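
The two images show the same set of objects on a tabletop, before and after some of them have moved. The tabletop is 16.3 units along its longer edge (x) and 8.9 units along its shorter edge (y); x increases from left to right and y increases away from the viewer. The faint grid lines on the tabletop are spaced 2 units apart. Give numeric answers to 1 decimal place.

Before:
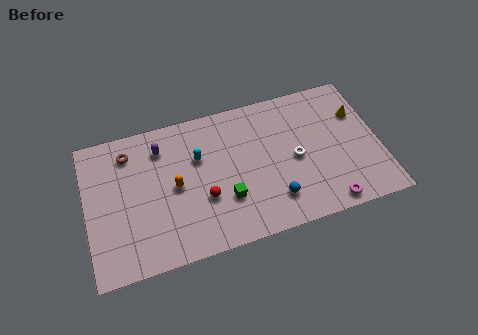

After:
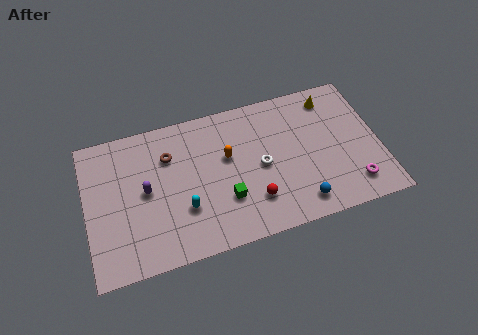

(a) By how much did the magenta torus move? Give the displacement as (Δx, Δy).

(1.5, 0.8)

From the two frames, the magenta torus sits at roughly (13.1, 0.9) before and (14.6, 1.7) after.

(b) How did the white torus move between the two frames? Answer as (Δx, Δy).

(-1.9, 0.1)

From the two frames, the white torus sits at roughly (11.6, 4.2) before and (9.7, 4.3) after.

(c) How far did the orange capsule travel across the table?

3.2

The orange capsule moved from about (4.9, 4.4) to (7.9, 5.4), a distance of √(3.0² + 1.0²) ≈ 3.2.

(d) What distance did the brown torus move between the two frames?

2.3

From (2.5, 7.2) to (4.7, 6.4), the brown torus covered √(2.2² + 0.8²) ≈ 2.3 units.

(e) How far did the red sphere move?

2.8

The red sphere was near (6.4, 3.2) before and (9.1, 2.3) after, so it travelled √(2.7² + 0.9²) ≈ 2.8 units.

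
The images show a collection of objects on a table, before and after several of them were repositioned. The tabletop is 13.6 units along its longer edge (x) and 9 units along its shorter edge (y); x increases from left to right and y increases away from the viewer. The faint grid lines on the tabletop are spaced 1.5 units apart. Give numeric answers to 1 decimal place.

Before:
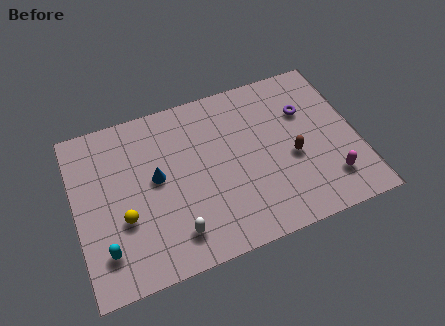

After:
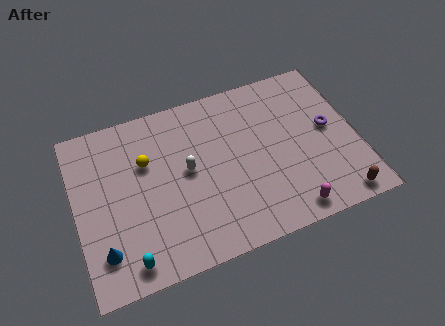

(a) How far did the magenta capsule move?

2.3

From (12.0, 2.0) to (9.9, 1.0), the magenta capsule covered √(2.1² + 1.0²) ≈ 2.3 units.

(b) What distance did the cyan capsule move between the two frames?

1.3

The cyan capsule moved from about (1.2, 2.0) to (2.2, 1.1), a distance of √(1.0² + 0.9²) ≈ 1.3.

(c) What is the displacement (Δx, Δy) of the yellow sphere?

(1.3, 2.6)

The yellow sphere was at about (2.2, 3.3) and moved to about (3.5, 5.9).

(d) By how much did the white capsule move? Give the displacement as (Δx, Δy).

(0.9, 3.1)

The white capsule was at about (4.5, 1.7) and moved to about (5.4, 4.8).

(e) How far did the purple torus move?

1.6

From (11.3, 6.1) to (12.3, 4.8), the purple torus covered √(1.0² + 1.3²) ≈ 1.6 units.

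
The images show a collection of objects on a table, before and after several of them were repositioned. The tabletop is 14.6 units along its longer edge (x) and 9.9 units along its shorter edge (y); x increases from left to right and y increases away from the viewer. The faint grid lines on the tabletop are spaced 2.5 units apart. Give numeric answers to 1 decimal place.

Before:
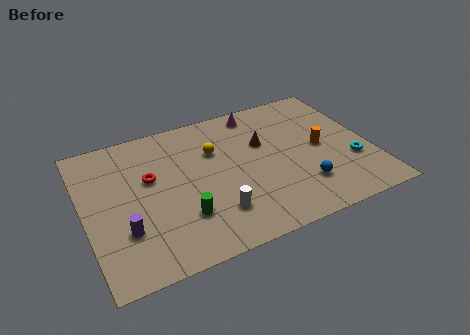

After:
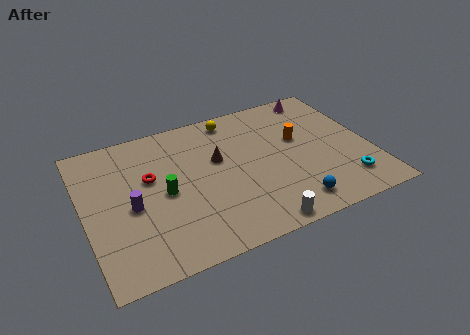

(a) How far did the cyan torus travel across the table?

1.4

From (13.5, 3.3) to (13.0, 2.0), the cyan torus covered √(0.5² + 1.3²) ≈ 1.4 units.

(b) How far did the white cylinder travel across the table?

2.6

The white cylinder moved from about (6.3, 2.4) to (8.3, 0.8), a distance of √(2.0² + 1.6²) ≈ 2.6.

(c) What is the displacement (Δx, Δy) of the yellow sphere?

(1.2, 2.0)

The yellow sphere started near (6.8, 6.7) and ended near (8.0, 8.7).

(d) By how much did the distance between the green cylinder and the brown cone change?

-2.6

They were about 5.8 units apart before and 3.2 after — 2.6 units closer together.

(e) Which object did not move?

the red torus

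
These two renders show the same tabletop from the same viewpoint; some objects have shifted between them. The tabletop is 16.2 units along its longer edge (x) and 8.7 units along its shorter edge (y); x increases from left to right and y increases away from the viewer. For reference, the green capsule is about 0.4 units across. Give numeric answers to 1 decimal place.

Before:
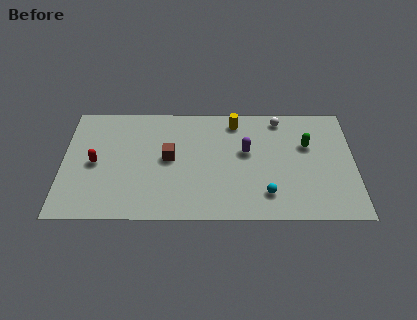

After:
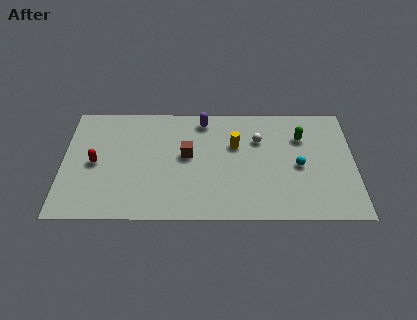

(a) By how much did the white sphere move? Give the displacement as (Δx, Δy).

(-1.2, -1.6)

From the two frames, the white sphere sits at roughly (12.1, 7.6) before and (10.9, 6.0) after.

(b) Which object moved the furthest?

the purple capsule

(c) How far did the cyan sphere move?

2.8

The cyan sphere moved from about (11.3, 1.9) to (13.1, 4.0), a distance of √(1.8² + 2.1²) ≈ 2.8.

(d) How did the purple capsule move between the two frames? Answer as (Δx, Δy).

(-2.4, 2.4)

The purple capsule was at about (10.2, 5.1) and moved to about (7.8, 7.5).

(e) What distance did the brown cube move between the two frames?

1.0

The brown cube moved from about (5.9, 4.6) to (6.9, 4.8), a distance of √(1.0² + 0.2²) ≈ 1.0.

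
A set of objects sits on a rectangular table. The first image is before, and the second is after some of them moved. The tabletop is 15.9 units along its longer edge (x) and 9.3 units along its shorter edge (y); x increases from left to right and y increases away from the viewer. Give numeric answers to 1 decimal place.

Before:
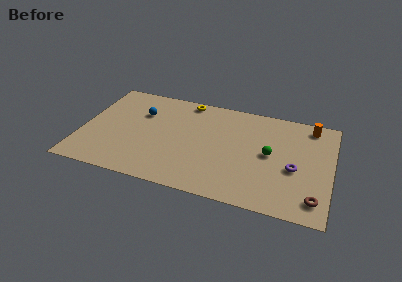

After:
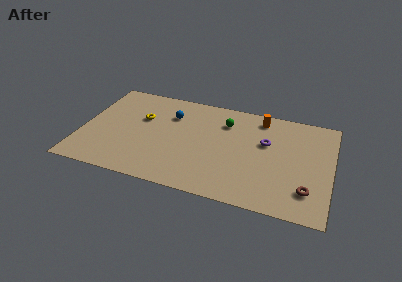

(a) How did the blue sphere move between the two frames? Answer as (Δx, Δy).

(1.9, 0.3)

From the two frames, the blue sphere sits at roughly (3.6, 6.4) before and (5.5, 6.7) after.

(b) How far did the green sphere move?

3.7

The green sphere moved from about (12.0, 4.8) to (9.0, 7.0), a distance of √(3.0² + 2.2²) ≈ 3.7.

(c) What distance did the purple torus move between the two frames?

2.7

From (13.6, 3.9) to (11.7, 5.8), the purple torus covered √(1.9² + 1.9²) ≈ 2.7 units.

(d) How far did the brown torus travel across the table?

0.8

The brown torus was near (15.0, 1.6) before and (14.5, 2.2) after, so it travelled √(0.5² + 0.6²) ≈ 0.8 units.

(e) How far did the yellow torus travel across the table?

3.7

The yellow torus was near (6.4, 8.4) before and (3.7, 5.9) after, so it travelled √(2.7² + 2.5²) ≈ 3.7 units.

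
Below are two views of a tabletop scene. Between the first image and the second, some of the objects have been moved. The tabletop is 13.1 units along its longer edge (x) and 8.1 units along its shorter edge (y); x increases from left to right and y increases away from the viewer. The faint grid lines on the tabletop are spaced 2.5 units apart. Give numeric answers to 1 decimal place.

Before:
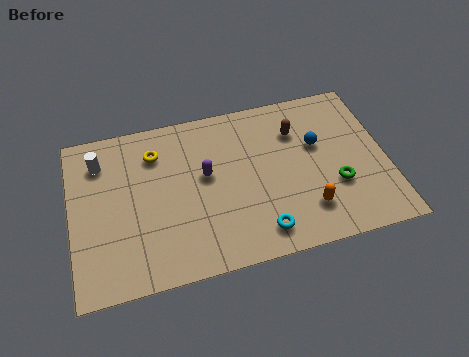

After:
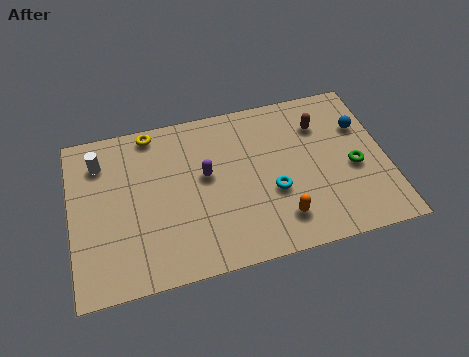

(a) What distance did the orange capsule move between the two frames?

1.1

The orange capsule was near (9.6, 1.9) before and (8.5, 1.7) after, so it travelled √(1.1² + 0.2²) ≈ 1.1 units.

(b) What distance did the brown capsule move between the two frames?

1.0

The brown capsule moved from about (9.5, 5.9) to (10.5, 6.0), a distance of √(1.0² + 0.1²) ≈ 1.0.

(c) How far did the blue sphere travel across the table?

2.0

The blue sphere was near (10.3, 5.0) before and (12.2, 5.5) after, so it travelled √(1.9² + 0.5²) ≈ 2.0 units.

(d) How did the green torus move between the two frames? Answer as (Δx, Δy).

(0.8, 0.7)

The green torus started near (10.9, 2.8) and ended near (11.7, 3.5).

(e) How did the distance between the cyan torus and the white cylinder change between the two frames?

-0.3

The distance was about 8.0 in the first image and 7.7 in the second, so they moved 0.3 units closer together.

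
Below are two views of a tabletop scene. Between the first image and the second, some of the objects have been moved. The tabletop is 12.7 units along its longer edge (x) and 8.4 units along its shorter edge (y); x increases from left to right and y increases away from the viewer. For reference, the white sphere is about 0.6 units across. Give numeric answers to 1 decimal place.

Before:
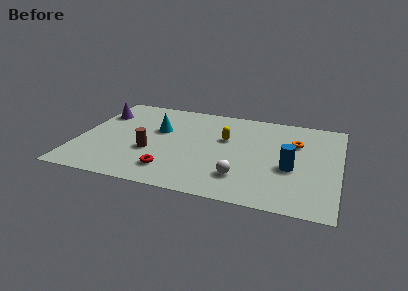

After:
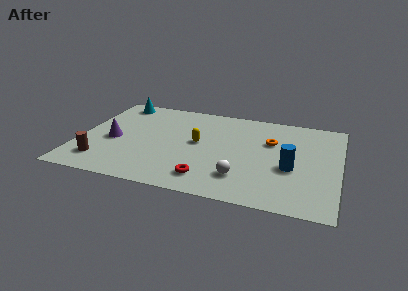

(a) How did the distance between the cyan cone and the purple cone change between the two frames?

+0.6

The distance was about 3.1 in the first image and 3.7 in the second, so they moved 0.6 units further apart.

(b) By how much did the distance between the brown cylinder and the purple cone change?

-2.1

Before: roughly 4.1 units apart; after: 2.0. That's 2.1 units closer together.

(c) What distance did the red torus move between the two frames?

1.8

The red torus was near (4.7, 1.7) before and (6.5, 1.5) after, so it travelled √(1.8² + 0.2²) ≈ 1.8 units.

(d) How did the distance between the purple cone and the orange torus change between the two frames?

-1.9

Before: roughly 9.7 units apart; after: 7.8. That's 1.9 units closer together.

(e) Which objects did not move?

the blue cylinder and the white sphere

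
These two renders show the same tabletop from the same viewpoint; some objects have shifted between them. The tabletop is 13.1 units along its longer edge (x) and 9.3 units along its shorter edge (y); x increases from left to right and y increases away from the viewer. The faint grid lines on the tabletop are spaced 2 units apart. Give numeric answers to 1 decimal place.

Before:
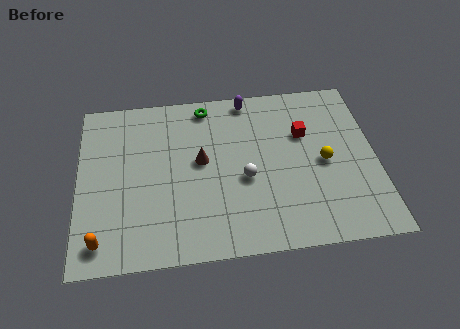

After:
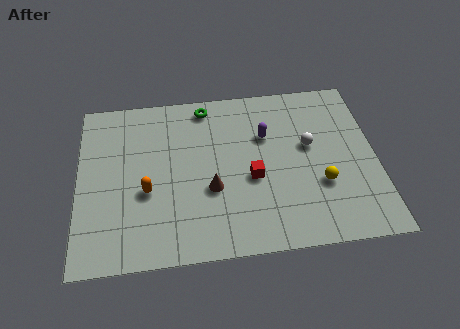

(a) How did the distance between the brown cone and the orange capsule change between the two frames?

-3.0

The distance was about 5.8 in the first image and 2.8 in the second, so they moved 3.0 units closer together.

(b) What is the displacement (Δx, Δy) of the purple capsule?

(0.7, -2.2)

The purple capsule was at about (7.6, 8.4) and moved to about (8.3, 6.2).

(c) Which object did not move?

the green torus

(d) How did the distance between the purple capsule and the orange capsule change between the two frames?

-3.8

Before: roughly 9.7 units apart; after: 5.9. That's 3.8 units closer together.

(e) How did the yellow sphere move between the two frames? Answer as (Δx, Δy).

(-0.2, -1.2)

The yellow sphere was at about (10.8, 4.4) and moved to about (10.6, 3.2).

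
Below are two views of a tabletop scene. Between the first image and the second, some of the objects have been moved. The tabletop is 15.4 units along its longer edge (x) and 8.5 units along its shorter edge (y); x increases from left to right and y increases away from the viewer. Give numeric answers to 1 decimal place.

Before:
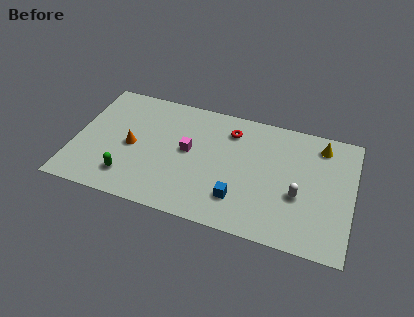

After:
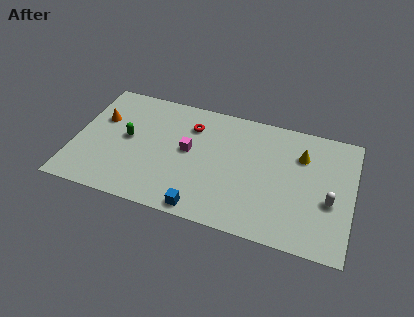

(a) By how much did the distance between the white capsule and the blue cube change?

+3.9

The distance was about 3.4 in the first image and 7.3 in the second, so they moved 3.9 units further apart.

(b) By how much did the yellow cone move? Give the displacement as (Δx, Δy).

(-1.0, -1.0)

The yellow cone was at about (13.5, 7.1) and moved to about (12.5, 6.1).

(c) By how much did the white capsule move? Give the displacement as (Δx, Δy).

(1.7, 0.1)

The white capsule was at about (12.5, 3.3) and moved to about (14.2, 3.4).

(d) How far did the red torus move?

2.2

From (8.5, 6.7) to (6.3, 6.4), the red torus covered √(2.2² + 0.3²) ≈ 2.2 units.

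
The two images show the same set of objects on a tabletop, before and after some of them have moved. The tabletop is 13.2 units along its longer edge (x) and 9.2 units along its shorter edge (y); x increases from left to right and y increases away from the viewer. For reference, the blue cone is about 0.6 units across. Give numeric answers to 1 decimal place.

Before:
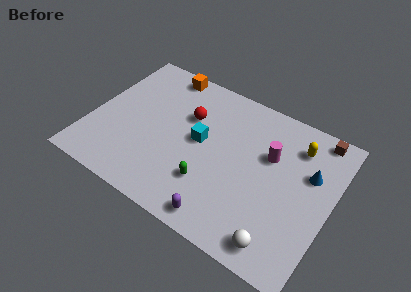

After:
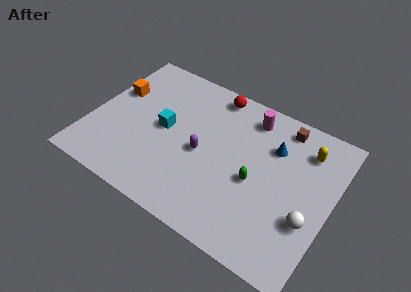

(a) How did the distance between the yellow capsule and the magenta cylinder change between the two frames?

+1.4

Before: roughly 1.8 units apart; after: 3.2. That's 1.4 units further apart.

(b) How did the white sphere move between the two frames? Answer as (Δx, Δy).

(1.2, 2.0)

The white sphere was at about (11.0, 1.2) and moved to about (12.2, 3.2).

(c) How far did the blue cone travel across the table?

2.2

The blue cone was near (11.9, 5.9) before and (9.8, 6.5) after, so it travelled √(2.1² + 0.6²) ≈ 2.2 units.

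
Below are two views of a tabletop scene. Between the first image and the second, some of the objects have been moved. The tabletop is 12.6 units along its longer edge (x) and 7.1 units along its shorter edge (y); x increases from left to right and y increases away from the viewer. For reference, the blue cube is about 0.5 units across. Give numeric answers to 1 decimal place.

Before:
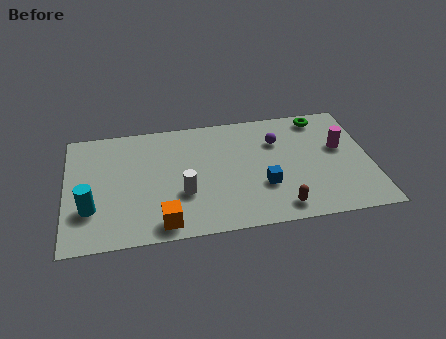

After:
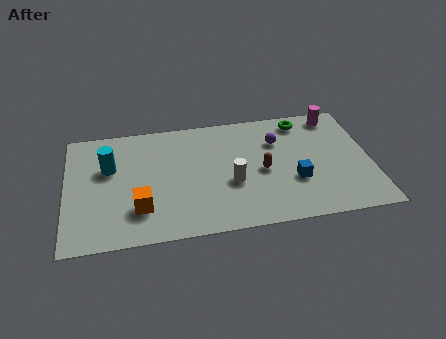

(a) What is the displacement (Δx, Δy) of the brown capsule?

(-0.6, 2.3)

From the two frames, the brown capsule sits at roughly (8.7, 1.0) before and (8.1, 3.3) after.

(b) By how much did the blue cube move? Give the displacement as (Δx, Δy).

(1.3, 0.1)

From the two frames, the blue cube sits at roughly (8.1, 2.4) before and (9.4, 2.5) after.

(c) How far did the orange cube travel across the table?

1.3

From (3.9, 0.9) to (3.0, 1.9), the orange cube covered √(0.9² + 1.0²) ≈ 1.3 units.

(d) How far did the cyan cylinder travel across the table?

2.4

From (1.0, 2.2) to (1.8, 4.5), the cyan cylinder covered √(0.8² + 2.3²) ≈ 2.4 units.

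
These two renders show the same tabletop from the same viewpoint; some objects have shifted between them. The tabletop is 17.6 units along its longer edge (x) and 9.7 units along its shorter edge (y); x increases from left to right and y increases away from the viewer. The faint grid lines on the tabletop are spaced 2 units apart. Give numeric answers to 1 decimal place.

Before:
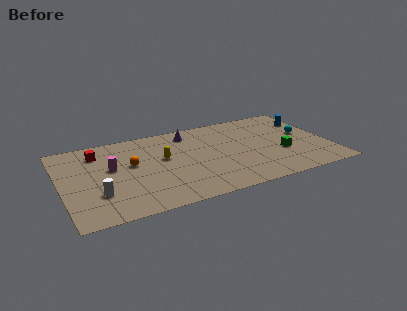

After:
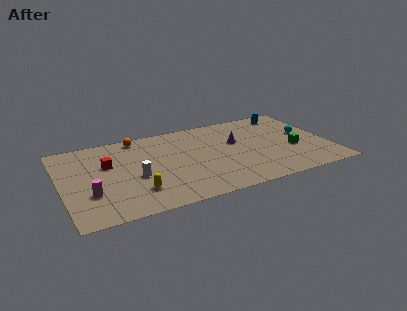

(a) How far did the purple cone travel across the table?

3.6

The purple cone was near (8.7, 8.1) before and (11.6, 5.9) after, so it travelled √(2.9² + 2.2²) ≈ 3.6 units.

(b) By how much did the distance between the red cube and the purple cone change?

+2.4

They were about 6.1 units apart before and 8.5 after — 2.4 units further apart.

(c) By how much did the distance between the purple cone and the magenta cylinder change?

+4.3

They were about 6.0 units apart before and 10.3 after — 4.3 units further apart.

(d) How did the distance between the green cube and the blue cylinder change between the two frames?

+0.4

The distance was about 4.2 in the first image and 4.6 in the second, so they moved 0.4 units further apart.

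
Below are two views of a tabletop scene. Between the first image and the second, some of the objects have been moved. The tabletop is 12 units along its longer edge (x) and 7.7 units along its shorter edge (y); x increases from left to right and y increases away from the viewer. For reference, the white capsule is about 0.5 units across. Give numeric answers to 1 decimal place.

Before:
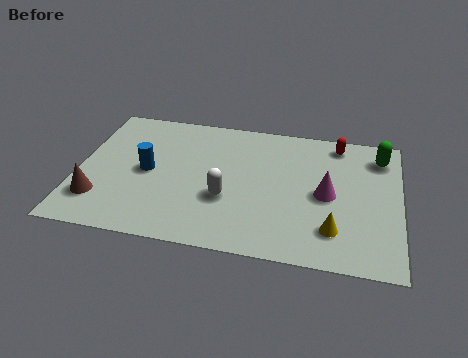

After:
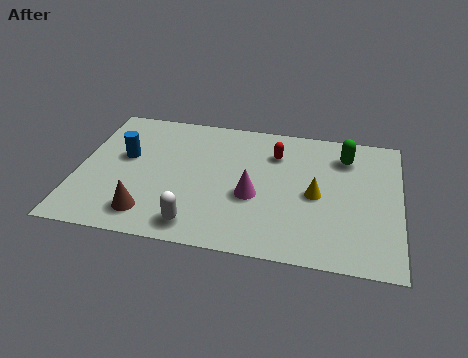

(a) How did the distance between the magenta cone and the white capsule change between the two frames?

-1.0

Before: roughly 3.8 units apart; after: 2.8. That's 1.0 units closer together.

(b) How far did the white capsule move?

2.0

The white capsule was near (5.6, 2.8) before and (4.6, 1.1) after, so it travelled √(1.0² + 1.7²) ≈ 2.0 units.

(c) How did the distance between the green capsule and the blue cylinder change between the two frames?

-0.6

The distance was about 8.9 in the first image and 8.3 in the second, so they moved 0.6 units closer together.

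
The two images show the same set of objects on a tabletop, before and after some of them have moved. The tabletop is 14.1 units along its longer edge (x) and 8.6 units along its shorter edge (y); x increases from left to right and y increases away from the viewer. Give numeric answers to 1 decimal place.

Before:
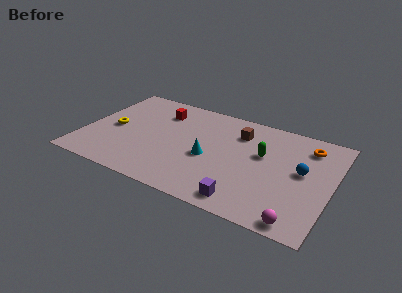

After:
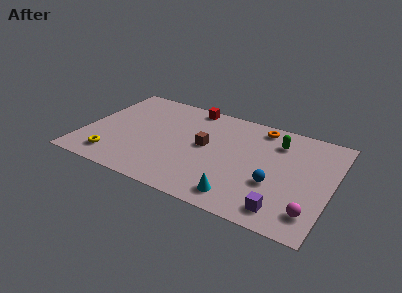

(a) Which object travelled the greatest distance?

the cyan cone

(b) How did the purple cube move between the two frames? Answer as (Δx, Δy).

(2.1, 0.2)

From the two frames, the purple cube sits at roughly (9.6, 1.1) before and (11.7, 1.3) after.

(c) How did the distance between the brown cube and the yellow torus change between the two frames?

-1.6

They were about 7.4 units apart before and 5.8 after — 1.6 units closer together.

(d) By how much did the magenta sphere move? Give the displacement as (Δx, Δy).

(0.6, 0.9)

The magenta sphere started near (12.6, 0.8) and ended near (13.2, 1.7).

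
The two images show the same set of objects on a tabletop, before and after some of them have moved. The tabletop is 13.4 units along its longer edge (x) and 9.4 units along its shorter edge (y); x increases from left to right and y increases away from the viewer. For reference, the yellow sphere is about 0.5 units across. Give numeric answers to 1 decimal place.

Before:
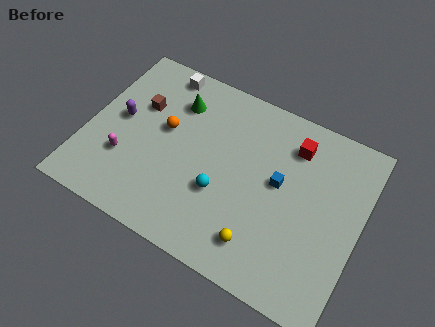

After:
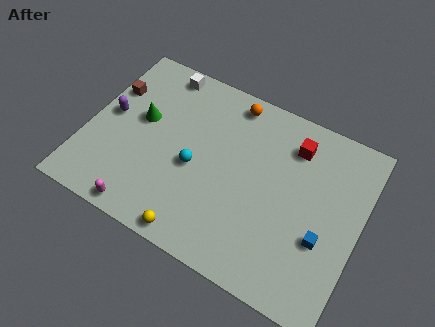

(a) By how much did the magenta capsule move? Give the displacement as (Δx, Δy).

(1.3, -2.2)

The magenta capsule was at about (2.1, 3.0) and moved to about (3.4, 0.8).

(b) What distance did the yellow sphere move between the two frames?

3.2

From (9.0, 1.8) to (6.0, 0.8), the yellow sphere covered √(3.0² + 1.0²) ≈ 3.2 units.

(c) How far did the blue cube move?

3.0

The blue cube moved from about (9.4, 5.2) to (11.8, 3.4), a distance of √(2.4² + 1.8²) ≈ 3.0.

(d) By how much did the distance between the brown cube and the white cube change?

+0.6

The distance was about 2.4 in the first image and 3.0 in the second, so they moved 0.6 units further apart.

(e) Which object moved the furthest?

the orange sphere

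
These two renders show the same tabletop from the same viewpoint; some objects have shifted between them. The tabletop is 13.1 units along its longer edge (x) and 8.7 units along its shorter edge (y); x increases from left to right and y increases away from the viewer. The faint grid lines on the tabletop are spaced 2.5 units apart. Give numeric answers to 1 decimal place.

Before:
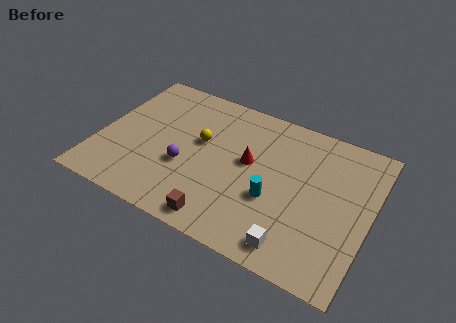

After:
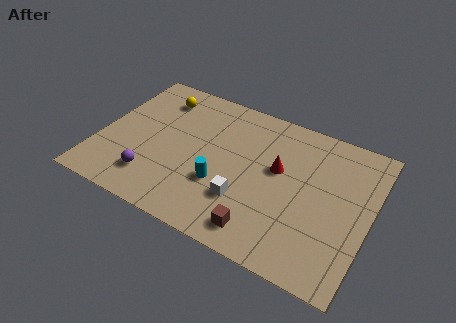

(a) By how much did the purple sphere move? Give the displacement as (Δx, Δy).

(-1.4, -1.4)

The purple sphere started near (4.3, 3.3) and ended near (2.9, 1.9).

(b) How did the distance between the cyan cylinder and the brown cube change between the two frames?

-0.4

The distance was about 3.2 in the first image and 2.8 in the second, so they moved 0.4 units closer together.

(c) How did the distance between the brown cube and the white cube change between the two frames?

-1.9

Before: roughly 3.5 units apart; after: 1.6. That's 1.9 units closer together.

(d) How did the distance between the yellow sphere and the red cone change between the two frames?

+4.1

They were about 2.4 units apart before and 6.5 after — 4.1 units further apart.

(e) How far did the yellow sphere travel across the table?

3.1

The yellow sphere was near (4.8, 5.1) before and (2.4, 7.0) after, so it travelled √(2.4² + 1.9²) ≈ 3.1 units.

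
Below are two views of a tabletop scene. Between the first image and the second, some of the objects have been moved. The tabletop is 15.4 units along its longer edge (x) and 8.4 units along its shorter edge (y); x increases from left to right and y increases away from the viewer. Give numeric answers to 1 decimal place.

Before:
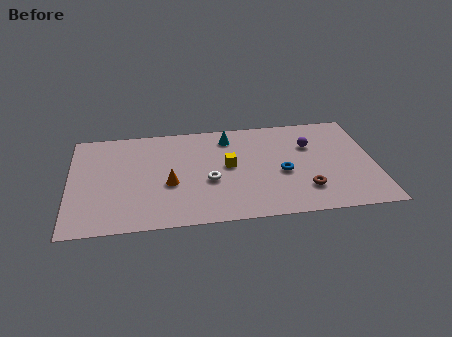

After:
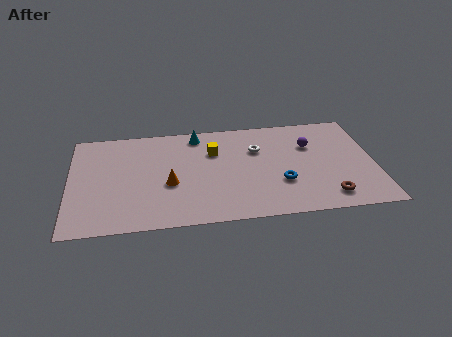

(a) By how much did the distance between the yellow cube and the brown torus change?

+2.6

They were about 4.5 units apart before and 7.1 after — 2.6 units further apart.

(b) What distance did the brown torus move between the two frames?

1.3

The brown torus was near (11.8, 2.1) before and (12.9, 1.4) after, so it travelled √(1.1² + 0.7²) ≈ 1.3 units.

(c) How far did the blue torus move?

0.8

The blue torus moved from about (10.7, 3.6) to (10.6, 2.8), a distance of √(0.1² + 0.8²) ≈ 0.8.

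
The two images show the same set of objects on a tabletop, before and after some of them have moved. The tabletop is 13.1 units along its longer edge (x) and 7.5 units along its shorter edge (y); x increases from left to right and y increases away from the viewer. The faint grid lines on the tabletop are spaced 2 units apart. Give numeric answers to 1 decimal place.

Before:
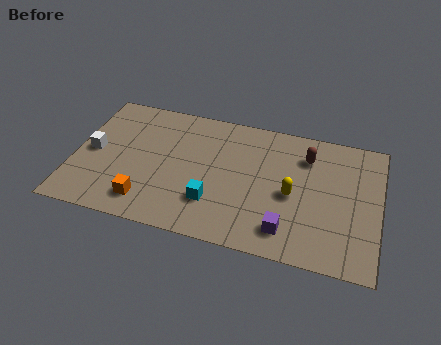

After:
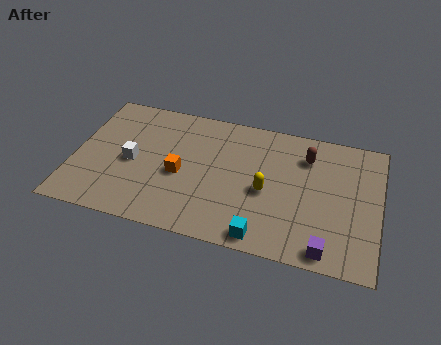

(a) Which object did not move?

the brown capsule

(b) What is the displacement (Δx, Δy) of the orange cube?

(1.3, 1.9)

From the two frames, the orange cube sits at roughly (3.3, 1.4) before and (4.6, 3.3) after.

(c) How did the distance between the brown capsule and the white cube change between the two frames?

-1.6

They were about 9.3 units apart before and 7.7 after — 1.6 units closer together.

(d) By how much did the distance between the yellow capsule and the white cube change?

-2.8

They were about 8.6 units apart before and 5.8 after — 2.8 units closer together.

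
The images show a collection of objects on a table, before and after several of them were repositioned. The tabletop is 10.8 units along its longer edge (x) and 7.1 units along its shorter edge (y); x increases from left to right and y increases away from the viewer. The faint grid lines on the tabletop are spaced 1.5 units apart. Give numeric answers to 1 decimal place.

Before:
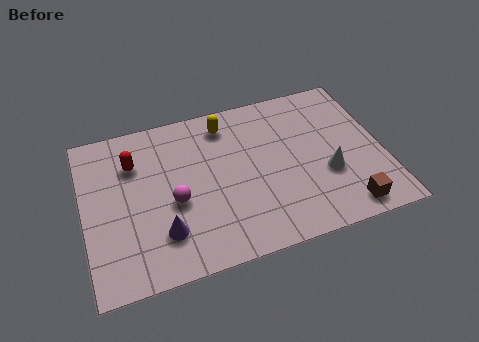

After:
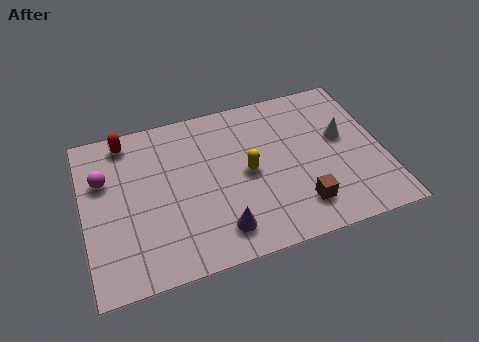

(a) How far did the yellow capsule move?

2.5

The yellow capsule was near (5.3, 5.9) before and (5.9, 3.5) after, so it travelled √(0.6² + 2.4²) ≈ 2.5 units.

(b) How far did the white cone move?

1.7

The white cone was near (8.7, 2.6) before and (9.4, 4.1) after, so it travelled √(0.7² + 1.5²) ≈ 1.7 units.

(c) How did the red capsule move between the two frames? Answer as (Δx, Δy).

(-0.2, 1.1)

The red capsule was at about (1.9, 5.1) and moved to about (1.7, 6.2).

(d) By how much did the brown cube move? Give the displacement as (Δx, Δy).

(-1.6, 0.6)

From the two frames, the brown cube sits at roughly (9.2, 0.9) before and (7.6, 1.5) after.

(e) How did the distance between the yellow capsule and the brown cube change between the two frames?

-3.7

They were about 6.3 units apart before and 2.6 after — 3.7 units closer together.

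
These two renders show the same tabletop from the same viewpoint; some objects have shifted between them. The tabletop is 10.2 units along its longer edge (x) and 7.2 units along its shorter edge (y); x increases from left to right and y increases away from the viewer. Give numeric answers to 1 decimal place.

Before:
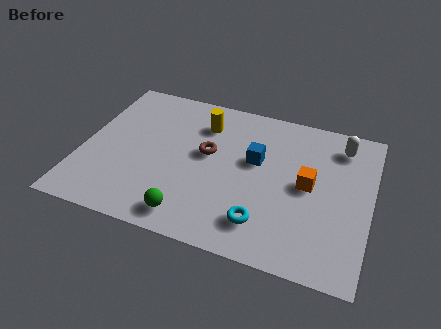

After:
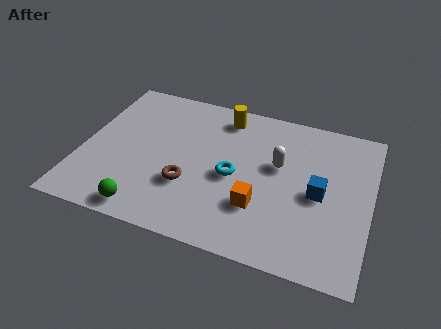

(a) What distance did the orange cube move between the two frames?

2.2

The orange cube moved from about (8.0, 3.7) to (6.4, 2.2), a distance of √(1.6² + 1.5²) ≈ 2.2.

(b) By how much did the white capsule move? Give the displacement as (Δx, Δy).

(-2.1, -1.6)

From the two frames, the white capsule sits at roughly (9.0, 5.9) before and (6.9, 4.3) after.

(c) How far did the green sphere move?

1.5

The green sphere was near (4.1, 1.0) before and (2.6, 0.8) after, so it travelled √(1.5² + 0.2²) ≈ 1.5 units.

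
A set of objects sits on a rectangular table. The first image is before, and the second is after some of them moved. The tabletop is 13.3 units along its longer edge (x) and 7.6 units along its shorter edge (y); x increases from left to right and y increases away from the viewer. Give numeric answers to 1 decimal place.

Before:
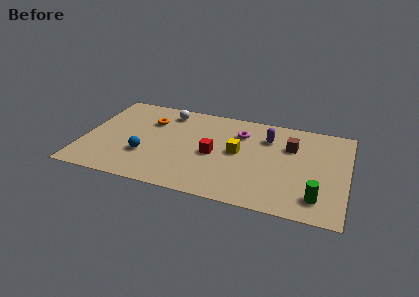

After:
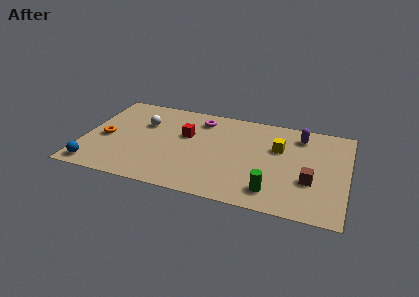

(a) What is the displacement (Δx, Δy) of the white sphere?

(-1.1, -1.3)

From the two frames, the white sphere sits at roughly (4.0, 6.4) before and (2.9, 5.1) after.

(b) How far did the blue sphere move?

2.9

From (3.2, 2.5) to (0.8, 0.9), the blue sphere covered √(2.4² + 1.6²) ≈ 2.9 units.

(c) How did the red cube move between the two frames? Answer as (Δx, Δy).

(-1.5, 1.2)

From the two frames, the red cube sits at roughly (6.6, 3.5) before and (5.1, 4.7) after.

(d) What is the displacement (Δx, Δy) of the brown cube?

(1.1, -2.5)

From the two frames, the brown cube sits at roughly (10.4, 5.2) before and (11.5, 2.7) after.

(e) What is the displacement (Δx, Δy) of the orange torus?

(-2.1, -2.0)

The orange torus started near (3.2, 5.4) and ended near (1.1, 3.4).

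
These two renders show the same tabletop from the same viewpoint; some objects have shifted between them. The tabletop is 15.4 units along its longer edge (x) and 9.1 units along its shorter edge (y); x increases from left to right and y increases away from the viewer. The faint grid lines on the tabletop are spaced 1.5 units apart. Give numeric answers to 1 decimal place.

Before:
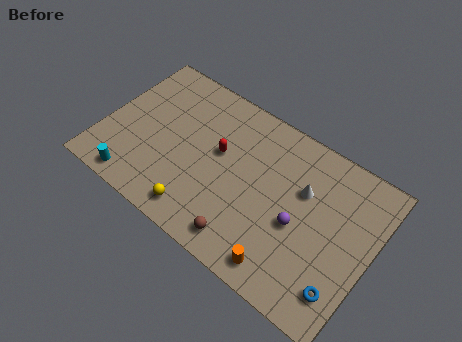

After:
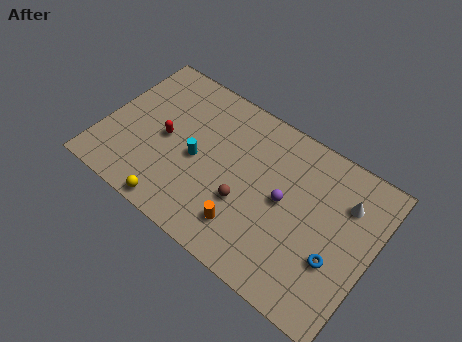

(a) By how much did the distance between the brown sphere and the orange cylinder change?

-1.0

Before: roughly 2.3 units apart; after: 1.3. That's 1.0 units closer together.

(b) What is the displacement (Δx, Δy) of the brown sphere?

(-0.4, 2.0)

The brown sphere was at about (8.8, 1.3) and moved to about (8.4, 3.3).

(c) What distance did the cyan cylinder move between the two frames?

4.4

The cyan cylinder moved from about (2.4, 1.0) to (5.4, 4.2), a distance of √(3.0² + 3.2²) ≈ 4.4.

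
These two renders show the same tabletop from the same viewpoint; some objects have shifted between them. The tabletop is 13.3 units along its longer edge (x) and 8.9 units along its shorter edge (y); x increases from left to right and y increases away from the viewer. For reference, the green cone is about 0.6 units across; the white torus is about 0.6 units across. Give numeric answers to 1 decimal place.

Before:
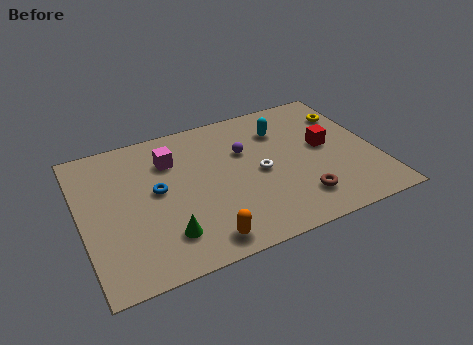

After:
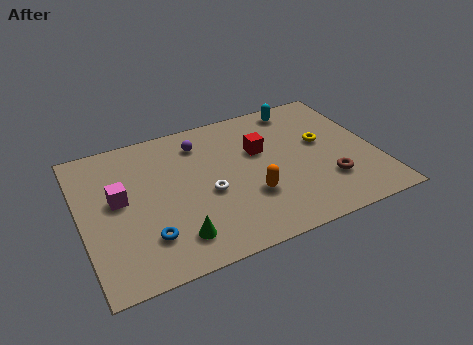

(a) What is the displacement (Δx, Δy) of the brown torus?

(1.4, 0.6)

From the two frames, the brown torus sits at roughly (9.5, 1.9) before and (10.9, 2.5) after.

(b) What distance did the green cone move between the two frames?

0.5

From (3.5, 2.0) to (3.9, 1.7), the green cone covered √(0.4² + 0.3²) ≈ 0.5 units.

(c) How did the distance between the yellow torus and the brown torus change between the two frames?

-2.9

Before: roughly 5.5 units apart; after: 2.6. That's 2.9 units closer together.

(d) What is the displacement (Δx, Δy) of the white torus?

(-2.4, -0.4)

The white torus started near (8.0, 4.2) and ended near (5.6, 3.8).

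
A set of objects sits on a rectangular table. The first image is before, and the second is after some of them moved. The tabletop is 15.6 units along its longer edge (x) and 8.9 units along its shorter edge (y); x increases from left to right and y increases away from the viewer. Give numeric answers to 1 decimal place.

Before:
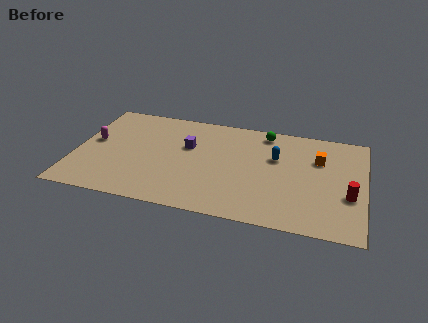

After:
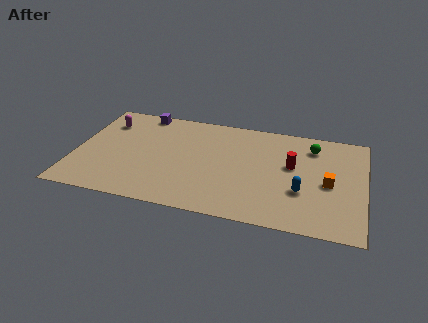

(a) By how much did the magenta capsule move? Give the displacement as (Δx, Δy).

(0.5, 1.9)

The magenta capsule started near (0.9, 4.9) and ended near (1.4, 6.8).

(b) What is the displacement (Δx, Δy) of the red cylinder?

(-3.1, 1.9)

From the two frames, the red cylinder sits at roughly (14.8, 3.3) before and (11.7, 5.2) after.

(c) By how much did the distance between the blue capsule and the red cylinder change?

-2.5

They were about 4.7 units apart before and 2.2 after — 2.5 units closer together.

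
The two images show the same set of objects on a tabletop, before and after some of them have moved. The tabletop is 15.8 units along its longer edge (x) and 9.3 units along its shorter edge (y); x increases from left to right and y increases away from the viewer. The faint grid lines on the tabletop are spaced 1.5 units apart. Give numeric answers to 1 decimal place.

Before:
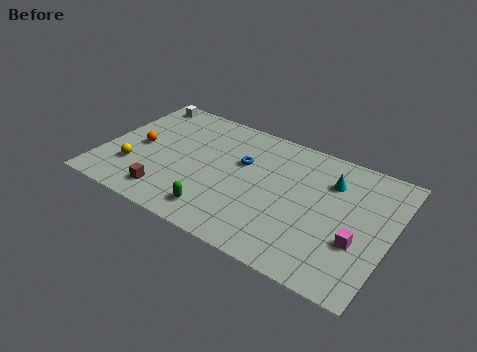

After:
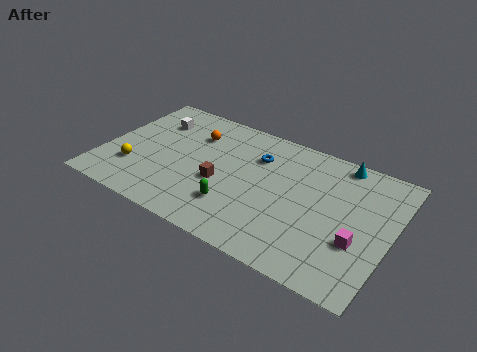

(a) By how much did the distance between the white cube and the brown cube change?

-1.9

Before: roughly 7.2 units apart; after: 5.3. That's 1.9 units closer together.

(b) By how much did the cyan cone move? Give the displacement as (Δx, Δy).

(0.3, 1.6)

From the two frames, the cyan cone sits at roughly (12.3, 6.8) before and (12.6, 8.4) after.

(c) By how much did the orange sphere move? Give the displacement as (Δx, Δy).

(2.7, 2.3)

The orange sphere was at about (1.9, 4.5) and moved to about (4.6, 6.8).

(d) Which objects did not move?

the yellow sphere and the magenta cube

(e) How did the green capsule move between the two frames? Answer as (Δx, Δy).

(0.8, 0.9)

The green capsule was at about (6.8, 1.6) and moved to about (7.6, 2.5).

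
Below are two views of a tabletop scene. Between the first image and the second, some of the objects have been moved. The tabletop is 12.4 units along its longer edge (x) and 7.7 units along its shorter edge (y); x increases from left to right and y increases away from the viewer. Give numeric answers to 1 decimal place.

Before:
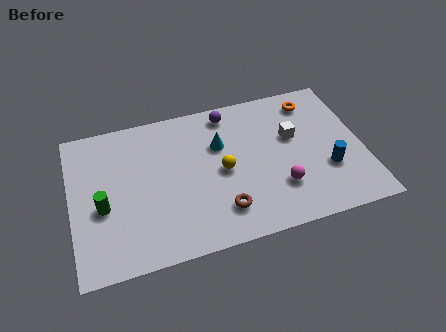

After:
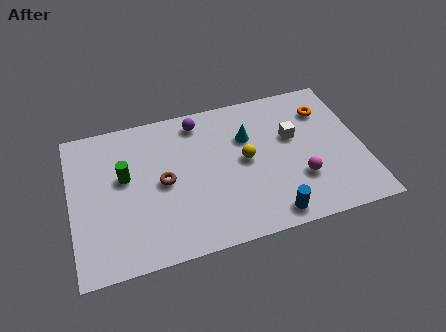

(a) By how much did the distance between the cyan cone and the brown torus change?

+0.6

They were about 3.4 units apart before and 4.0 after — 0.6 units further apart.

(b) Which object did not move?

the white cube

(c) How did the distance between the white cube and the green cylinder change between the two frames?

-1.1

The distance was about 8.3 in the first image and 7.2 in the second, so they moved 1.1 units closer together.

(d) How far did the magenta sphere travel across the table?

0.9

The magenta sphere moved from about (8.7, 2.2) to (9.6, 2.4), a distance of √(0.9² + 0.2²) ≈ 0.9.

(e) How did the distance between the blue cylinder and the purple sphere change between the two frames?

+0.6

Before: roughly 5.7 units apart; after: 6.3. That's 0.6 units further apart.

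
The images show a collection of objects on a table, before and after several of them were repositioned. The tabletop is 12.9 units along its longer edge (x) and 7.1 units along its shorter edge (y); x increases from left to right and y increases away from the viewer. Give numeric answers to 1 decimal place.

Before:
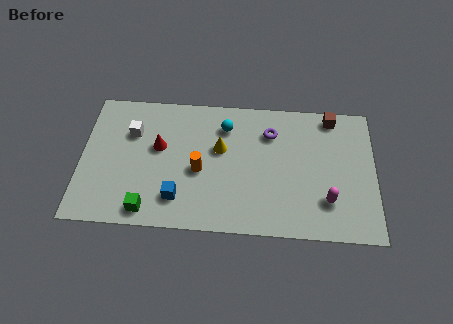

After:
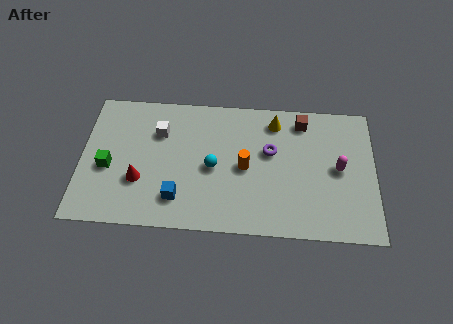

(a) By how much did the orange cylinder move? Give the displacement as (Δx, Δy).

(2.0, 0.3)

The orange cylinder was at about (5.2, 3.1) and moved to about (7.2, 3.4).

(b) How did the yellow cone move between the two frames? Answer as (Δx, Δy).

(2.4, 1.6)

The yellow cone was at about (6.1, 4.3) and moved to about (8.5, 5.9).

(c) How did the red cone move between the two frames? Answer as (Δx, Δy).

(-0.8, -1.8)

The red cone started near (3.4, 4.2) and ended near (2.6, 2.4).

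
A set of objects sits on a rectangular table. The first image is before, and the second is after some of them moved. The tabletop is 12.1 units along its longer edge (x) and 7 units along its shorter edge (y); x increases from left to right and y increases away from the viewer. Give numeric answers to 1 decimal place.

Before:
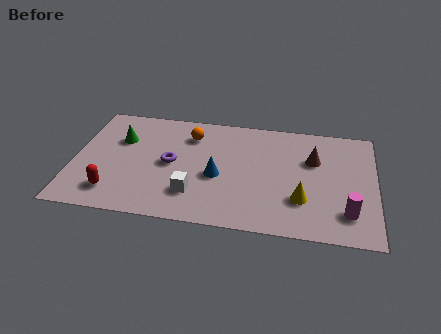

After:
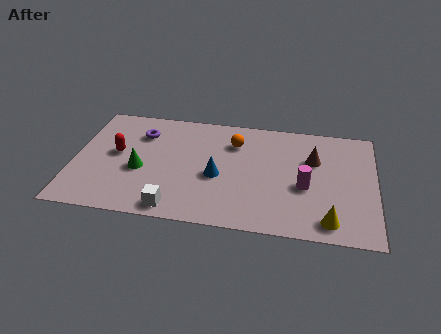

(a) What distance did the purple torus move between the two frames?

2.1

From (3.9, 3.5) to (2.6, 5.2), the purple torus covered √(1.3² + 1.7²) ≈ 2.1 units.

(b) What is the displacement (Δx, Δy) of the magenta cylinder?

(-1.7, 1.3)

From the two frames, the magenta cylinder sits at roughly (11.0, 1.6) before and (9.3, 2.9) after.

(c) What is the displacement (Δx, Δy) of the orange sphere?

(1.8, -0.2)

The orange sphere started near (4.6, 5.4) and ended near (6.4, 5.2).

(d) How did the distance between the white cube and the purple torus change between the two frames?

+2.7

The distance was about 2.0 in the first image and 4.7 in the second, so they moved 2.7 units further apart.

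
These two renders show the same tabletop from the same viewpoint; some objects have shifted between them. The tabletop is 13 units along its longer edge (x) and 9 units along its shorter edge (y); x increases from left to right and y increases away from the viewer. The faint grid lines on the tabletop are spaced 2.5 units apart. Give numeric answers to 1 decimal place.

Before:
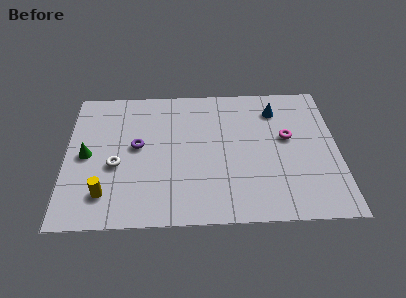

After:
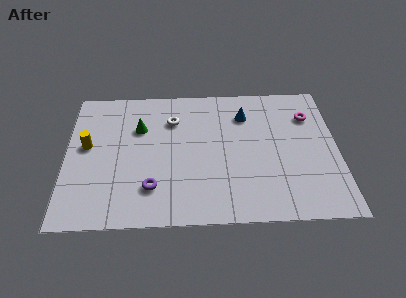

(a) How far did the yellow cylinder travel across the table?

3.2

The yellow cylinder was near (1.9, 1.9) before and (1.0, 5.0) after, so it travelled √(0.9² + 3.1²) ≈ 3.2 units.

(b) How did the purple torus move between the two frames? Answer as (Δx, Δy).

(0.7, -2.7)

The purple torus was at about (3.4, 4.9) and moved to about (4.1, 2.2).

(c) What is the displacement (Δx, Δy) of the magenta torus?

(1.1, 1.4)

From the two frames, the magenta torus sits at roughly (10.6, 5.2) before and (11.7, 6.6) after.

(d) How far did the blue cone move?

1.5

From (10.1, 7.1) to (8.6, 6.8), the blue cone covered √(1.5² + 0.3²) ≈ 1.5 units.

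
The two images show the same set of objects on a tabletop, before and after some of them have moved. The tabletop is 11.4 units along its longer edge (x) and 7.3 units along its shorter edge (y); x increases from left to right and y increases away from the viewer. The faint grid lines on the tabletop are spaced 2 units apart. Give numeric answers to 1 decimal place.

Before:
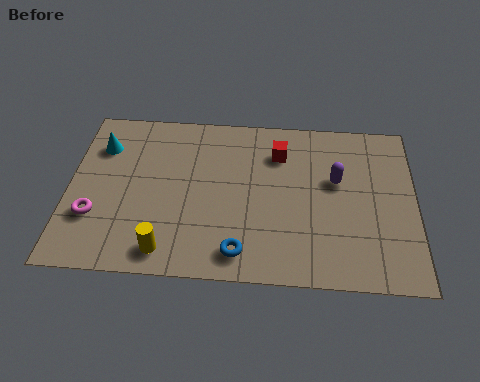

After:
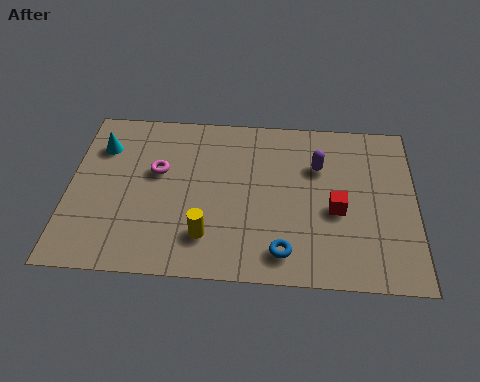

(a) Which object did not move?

the cyan cone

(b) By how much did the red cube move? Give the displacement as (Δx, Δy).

(1.9, -2.4)

From the two frames, the red cube sits at roughly (6.9, 5.5) before and (8.8, 3.1) after.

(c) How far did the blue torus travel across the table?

1.4

From (5.7, 1.1) to (7.1, 1.2), the blue torus covered √(1.4² + 0.1²) ≈ 1.4 units.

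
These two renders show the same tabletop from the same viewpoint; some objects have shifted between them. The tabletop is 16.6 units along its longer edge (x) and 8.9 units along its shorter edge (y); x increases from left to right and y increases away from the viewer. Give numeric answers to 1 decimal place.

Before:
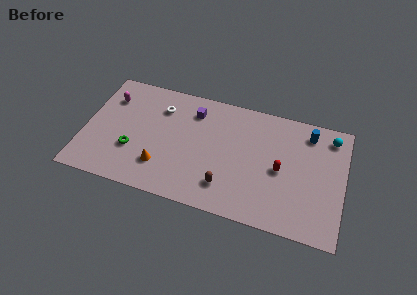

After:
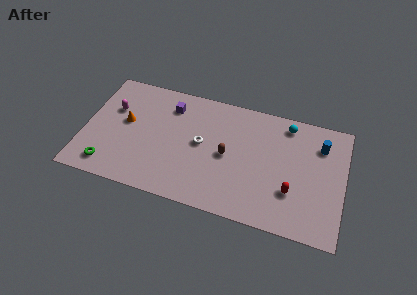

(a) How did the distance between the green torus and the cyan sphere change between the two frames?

-0.5

Before: roughly 13.2 units apart; after: 12.7. That's 0.5 units closer together.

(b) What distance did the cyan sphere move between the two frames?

2.8

From (15.6, 7.5) to (12.8, 7.7), the cyan sphere covered √(2.8² + 0.2²) ≈ 2.8 units.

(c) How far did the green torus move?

2.1

The green torus moved from about (3.2, 3.0) to (1.8, 1.4), a distance of √(1.4² + 1.6²) ≈ 2.1.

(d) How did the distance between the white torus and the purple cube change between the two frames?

+1.1

They were about 2.1 units apart before and 3.2 after — 1.1 units further apart.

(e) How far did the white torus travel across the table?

3.4

The white torus moved from about (4.7, 6.7) to (7.5, 4.7), a distance of √(2.8² + 2.0²) ≈ 3.4.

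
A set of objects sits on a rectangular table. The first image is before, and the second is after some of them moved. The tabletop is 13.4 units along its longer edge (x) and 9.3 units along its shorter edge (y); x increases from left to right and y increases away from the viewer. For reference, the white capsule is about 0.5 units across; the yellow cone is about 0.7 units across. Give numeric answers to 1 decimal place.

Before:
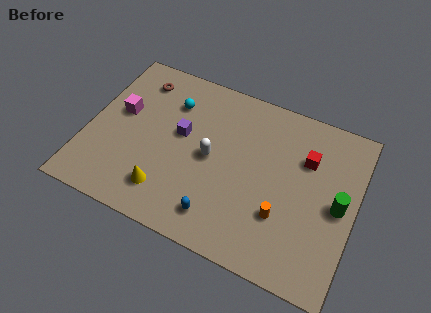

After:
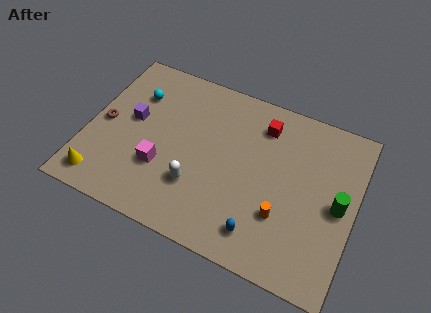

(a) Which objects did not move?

the orange cylinder and the green cylinder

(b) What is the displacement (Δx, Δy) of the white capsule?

(-0.5, -1.8)

The white capsule was at about (6.2, 4.6) and moved to about (5.7, 2.8).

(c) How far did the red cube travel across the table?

2.5

From (10.8, 6.4) to (8.5, 7.4), the red cube covered √(2.3² + 1.0²) ≈ 2.5 units.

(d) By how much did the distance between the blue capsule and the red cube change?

-0.3

They were about 6.1 units apart before and 5.8 after — 0.3 units closer together.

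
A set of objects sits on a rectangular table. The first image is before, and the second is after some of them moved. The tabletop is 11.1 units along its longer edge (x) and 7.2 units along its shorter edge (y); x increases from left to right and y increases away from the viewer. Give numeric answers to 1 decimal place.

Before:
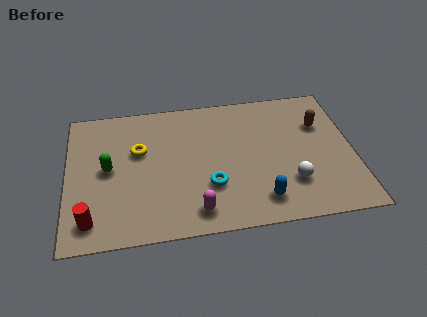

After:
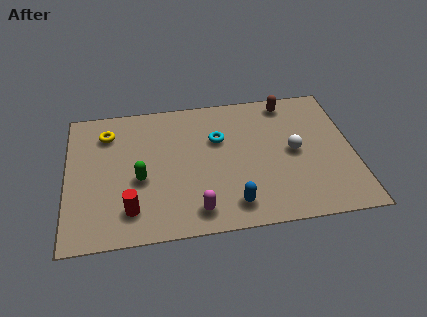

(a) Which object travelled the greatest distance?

the cyan torus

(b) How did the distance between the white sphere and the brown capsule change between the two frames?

-0.5

Before: roughly 3.2 units apart; after: 2.7. That's 0.5 units closer together.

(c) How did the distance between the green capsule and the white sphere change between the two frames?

-1.2

Before: roughly 7.2 units apart; after: 6.0. That's 1.2 units closer together.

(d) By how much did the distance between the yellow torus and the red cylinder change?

+0.4

They were about 3.8 units apart before and 4.2 after — 0.4 units further apart.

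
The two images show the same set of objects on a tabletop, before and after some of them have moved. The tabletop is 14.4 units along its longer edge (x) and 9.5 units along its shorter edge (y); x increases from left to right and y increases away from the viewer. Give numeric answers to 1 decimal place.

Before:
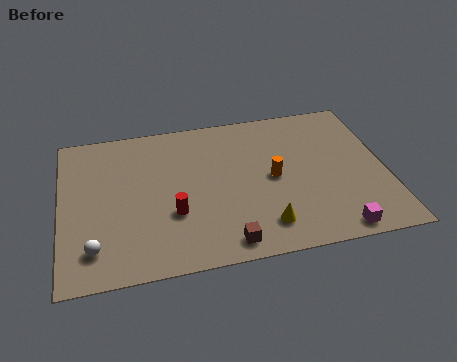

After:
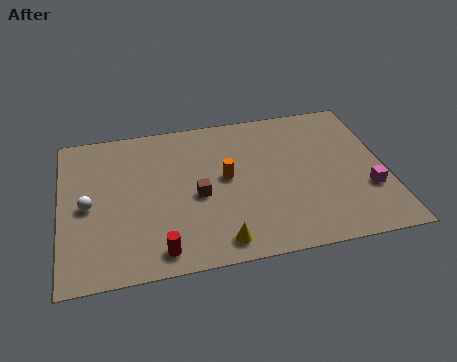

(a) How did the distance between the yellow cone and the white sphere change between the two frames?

-0.9

Before: roughly 7.4 units apart; after: 6.5. That's 0.9 units closer together.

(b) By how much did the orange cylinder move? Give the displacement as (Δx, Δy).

(-2.1, 0.4)

From the two frames, the orange cylinder sits at roughly (9.4, 4.7) before and (7.3, 5.1) after.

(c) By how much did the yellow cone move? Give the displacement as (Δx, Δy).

(-2.0, -0.6)

From the two frames, the yellow cone sits at roughly (8.8, 1.8) before and (6.8, 1.2) after.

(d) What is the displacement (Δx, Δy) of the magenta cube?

(1.6, 2.2)

The magenta cube was at about (11.9, 0.9) and moved to about (13.5, 3.1).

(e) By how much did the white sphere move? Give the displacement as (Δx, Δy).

(-0.2, 2.6)

The white sphere started near (1.4, 1.9) and ended near (1.2, 4.5).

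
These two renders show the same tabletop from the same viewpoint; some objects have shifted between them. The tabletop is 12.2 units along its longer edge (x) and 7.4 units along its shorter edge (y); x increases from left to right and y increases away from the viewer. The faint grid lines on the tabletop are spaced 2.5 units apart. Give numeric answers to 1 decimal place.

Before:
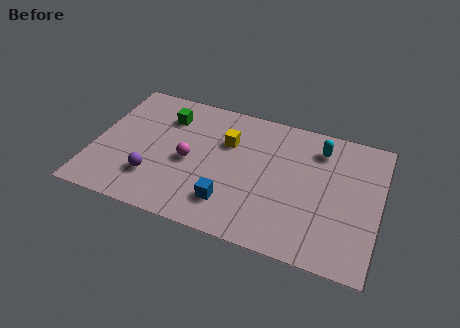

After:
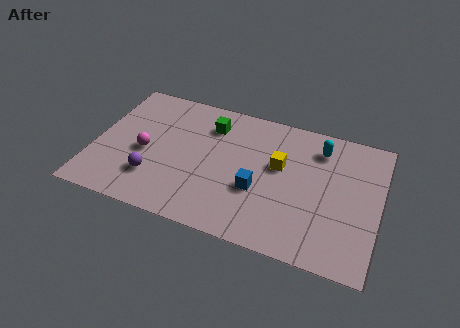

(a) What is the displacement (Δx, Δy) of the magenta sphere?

(-1.9, -0.1)

The magenta sphere was at about (4.1, 3.4) and moved to about (2.2, 3.3).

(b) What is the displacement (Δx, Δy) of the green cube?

(1.9, 0.1)

The green cube was at about (2.9, 5.6) and moved to about (4.8, 5.7).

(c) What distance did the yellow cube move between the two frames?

2.4

The yellow cube moved from about (5.6, 5.0) to (7.9, 4.4), a distance of √(2.3² + 0.6²) ≈ 2.4.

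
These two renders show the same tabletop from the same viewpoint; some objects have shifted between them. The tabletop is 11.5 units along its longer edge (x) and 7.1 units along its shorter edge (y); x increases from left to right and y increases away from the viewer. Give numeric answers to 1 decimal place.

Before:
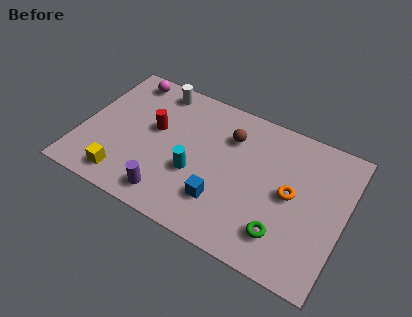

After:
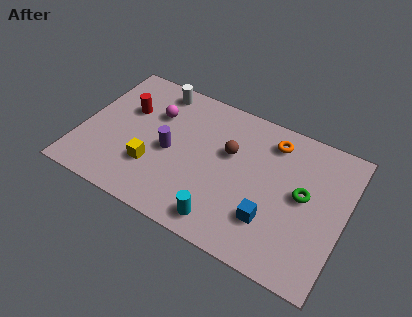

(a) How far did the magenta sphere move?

2.0

From (1.5, 6.2) to (3.0, 4.9), the magenta sphere covered √(1.5² + 1.3²) ≈ 2.0 units.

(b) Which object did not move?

the white cylinder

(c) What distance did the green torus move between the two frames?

2.3

The green torus moved from about (9.1, 1.6) to (9.7, 3.8), a distance of √(0.6² + 2.2²) ≈ 2.3.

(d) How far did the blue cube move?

2.1

The blue cube was near (6.4, 1.9) before and (8.5, 2.0) after, so it travelled √(2.1² + 0.1²) ≈ 2.1 units.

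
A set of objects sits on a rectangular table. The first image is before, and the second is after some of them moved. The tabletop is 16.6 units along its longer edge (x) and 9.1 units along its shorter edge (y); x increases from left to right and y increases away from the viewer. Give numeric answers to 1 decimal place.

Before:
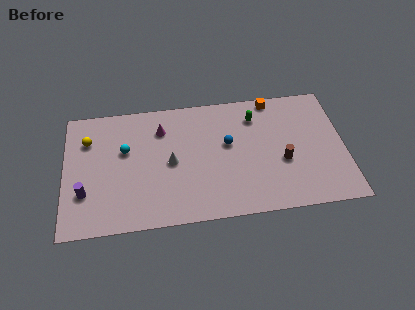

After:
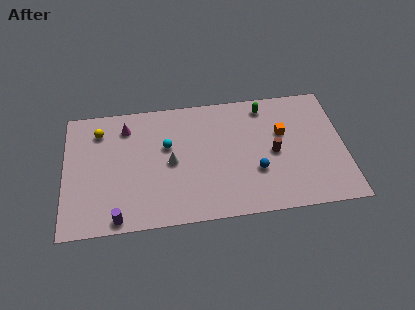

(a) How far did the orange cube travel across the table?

2.6

The orange cube was near (12.5, 8.3) before and (13.0, 5.7) after, so it travelled √(0.5² + 2.6²) ≈ 2.6 units.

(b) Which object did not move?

the white cone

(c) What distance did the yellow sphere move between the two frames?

0.9

From (1.4, 6.6) to (2.1, 7.2), the yellow sphere covered √(0.7² + 0.6²) ≈ 0.9 units.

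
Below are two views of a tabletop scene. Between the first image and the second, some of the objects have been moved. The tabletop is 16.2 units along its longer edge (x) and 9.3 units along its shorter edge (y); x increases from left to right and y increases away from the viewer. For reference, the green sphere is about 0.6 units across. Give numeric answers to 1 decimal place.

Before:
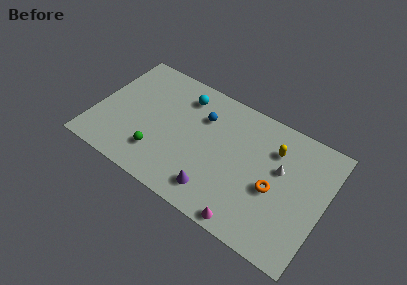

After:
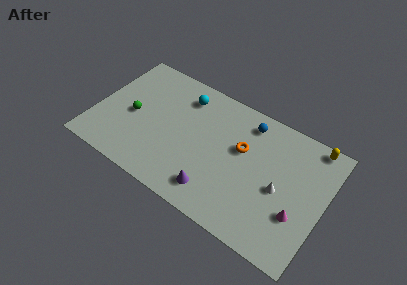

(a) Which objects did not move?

the purple cone and the cyan sphere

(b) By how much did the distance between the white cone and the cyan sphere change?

+0.7

The distance was about 7.4 in the first image and 8.1 in the second, so they moved 0.7 units further apart.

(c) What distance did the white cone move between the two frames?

1.4

The white cone moved from about (13.0, 5.6) to (13.2, 4.2), a distance of √(0.2² + 1.4²) ≈ 1.4.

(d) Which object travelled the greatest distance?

the magenta cone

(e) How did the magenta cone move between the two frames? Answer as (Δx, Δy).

(3.1, 2.3)

The magenta cone was at about (11.5, 0.8) and moved to about (14.6, 3.1).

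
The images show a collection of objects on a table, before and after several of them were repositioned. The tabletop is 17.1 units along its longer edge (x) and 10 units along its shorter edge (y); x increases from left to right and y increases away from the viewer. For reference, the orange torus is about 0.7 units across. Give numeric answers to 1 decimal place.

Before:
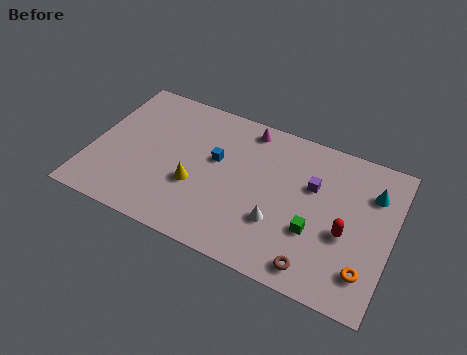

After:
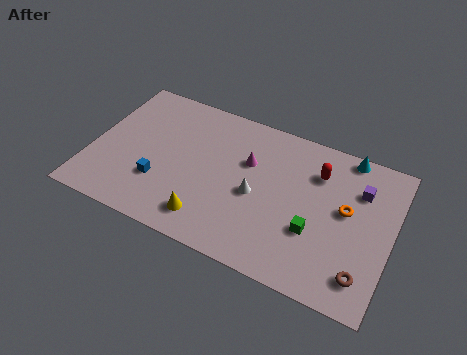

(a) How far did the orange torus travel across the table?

3.7

The orange torus moved from about (15.9, 2.2) to (14.5, 5.6), a distance of √(1.4² + 3.4²) ≈ 3.7.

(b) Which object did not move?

the green cube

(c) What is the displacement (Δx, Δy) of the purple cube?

(2.6, 0.8)

From the two frames, the purple cube sits at roughly (12.5, 6.4) before and (15.1, 7.2) after.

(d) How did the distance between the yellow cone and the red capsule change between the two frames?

-0.6

They were about 8.5 units apart before and 7.9 after — 0.6 units closer together.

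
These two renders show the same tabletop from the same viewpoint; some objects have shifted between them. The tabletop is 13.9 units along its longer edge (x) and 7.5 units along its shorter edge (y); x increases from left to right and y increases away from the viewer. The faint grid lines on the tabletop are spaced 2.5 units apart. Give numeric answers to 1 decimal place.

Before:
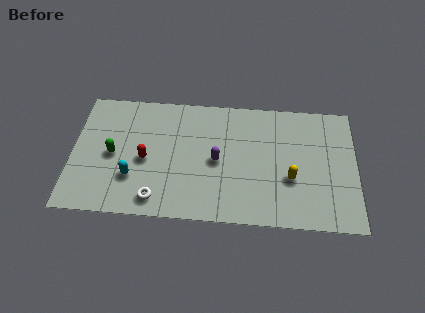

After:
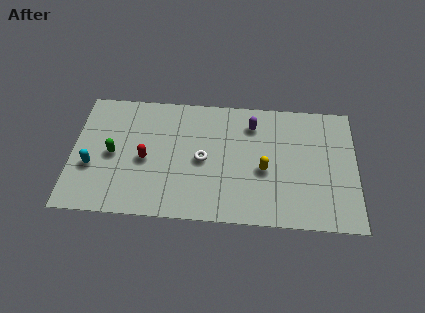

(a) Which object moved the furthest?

the white torus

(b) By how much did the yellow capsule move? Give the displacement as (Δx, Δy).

(-1.3, 0.4)

The yellow capsule started near (10.7, 2.8) and ended near (9.4, 3.2).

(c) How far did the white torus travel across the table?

3.3

The white torus moved from about (4.2, 1.1) to (6.4, 3.6), a distance of √(2.2² + 2.5²) ≈ 3.3.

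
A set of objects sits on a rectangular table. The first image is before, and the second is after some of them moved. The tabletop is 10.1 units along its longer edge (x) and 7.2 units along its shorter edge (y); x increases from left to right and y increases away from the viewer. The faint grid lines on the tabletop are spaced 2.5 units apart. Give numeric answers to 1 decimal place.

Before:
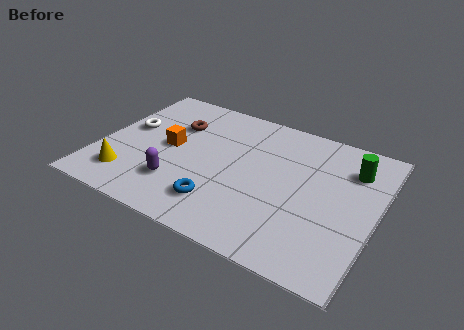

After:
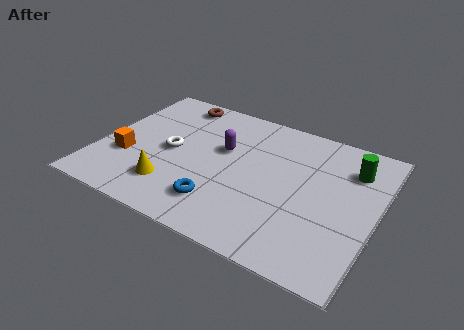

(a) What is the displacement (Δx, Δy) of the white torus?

(1.7, -0.6)

From the two frames, the white torus sits at roughly (0.9, 4.1) before and (2.6, 3.5) after.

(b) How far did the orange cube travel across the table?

1.8

From (2.5, 3.7) to (1.1, 2.5), the orange cube covered √(1.4² + 1.2²) ≈ 1.8 units.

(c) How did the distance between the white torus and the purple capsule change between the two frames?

-1.1

Before: roughly 3.1 units apart; after: 2.0. That's 1.1 units closer together.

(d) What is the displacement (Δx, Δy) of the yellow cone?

(1.6, 0.2)

The yellow cone was at about (1.3, 1.5) and moved to about (2.9, 1.7).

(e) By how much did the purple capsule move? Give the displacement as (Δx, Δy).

(1.3, 2.5)

From the two frames, the purple capsule sits at roughly (3.1, 1.9) before and (4.4, 4.4) after.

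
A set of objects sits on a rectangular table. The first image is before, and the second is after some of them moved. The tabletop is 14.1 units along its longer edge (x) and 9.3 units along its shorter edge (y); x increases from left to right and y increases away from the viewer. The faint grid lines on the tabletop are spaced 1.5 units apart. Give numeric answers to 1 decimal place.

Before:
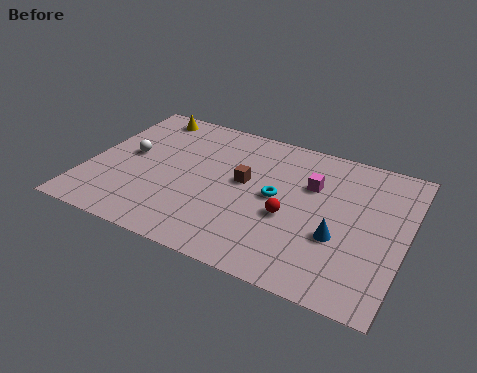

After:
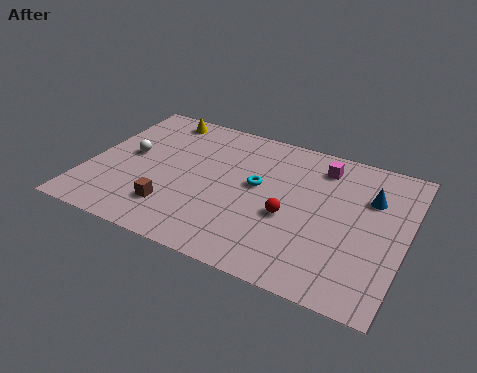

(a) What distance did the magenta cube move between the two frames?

1.4

From (9.8, 6.2) to (10.1, 7.6), the magenta cube covered √(0.3² + 1.4²) ≈ 1.4 units.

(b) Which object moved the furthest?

the brown cube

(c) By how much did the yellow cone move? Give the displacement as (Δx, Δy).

(0.6, 0.0)

The yellow cone started near (2.0, 8.2) and ended near (2.6, 8.2).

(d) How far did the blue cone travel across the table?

3.2

From (11.3, 3.4) to (12.4, 6.4), the blue cone covered √(1.1² + 3.0²) ≈ 3.2 units.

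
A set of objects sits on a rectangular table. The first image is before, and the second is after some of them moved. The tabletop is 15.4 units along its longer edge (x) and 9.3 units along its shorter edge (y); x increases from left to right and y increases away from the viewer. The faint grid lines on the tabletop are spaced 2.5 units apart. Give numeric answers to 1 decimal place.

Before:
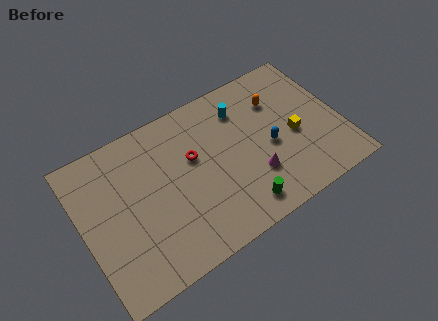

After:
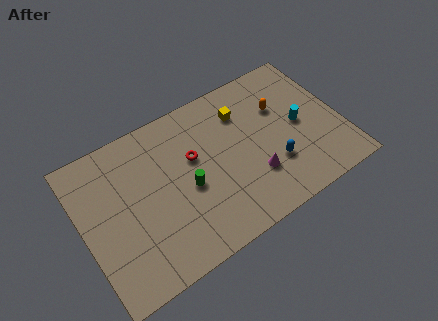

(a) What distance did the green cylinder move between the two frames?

3.8

The green cylinder moved from about (8.8, 1.4) to (6.1, 4.1), a distance of √(2.7² + 2.7²) ≈ 3.8.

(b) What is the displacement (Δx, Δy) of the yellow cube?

(-2.7, 2.9)

The yellow cube was at about (12.6, 4.1) and moved to about (9.9, 7.0).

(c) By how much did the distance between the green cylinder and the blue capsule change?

+1.6

The distance was about 3.5 in the first image and 5.1 in the second, so they moved 1.6 units further apart.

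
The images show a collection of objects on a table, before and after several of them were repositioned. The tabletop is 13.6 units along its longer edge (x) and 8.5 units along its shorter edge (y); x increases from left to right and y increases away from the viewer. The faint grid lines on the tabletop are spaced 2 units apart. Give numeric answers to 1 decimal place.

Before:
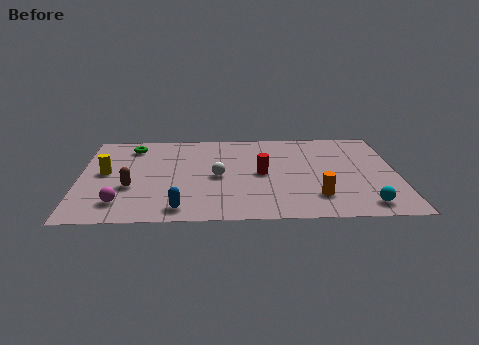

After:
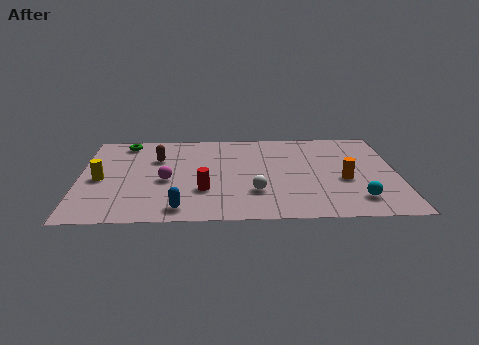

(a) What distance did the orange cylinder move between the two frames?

1.9

From (10.1, 2.0) to (11.3, 3.5), the orange cylinder covered √(1.2² + 1.5²) ≈ 1.9 units.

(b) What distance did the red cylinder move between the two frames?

2.9

From (7.8, 4.2) to (5.3, 2.7), the red cylinder covered √(2.5² + 1.5²) ≈ 2.9 units.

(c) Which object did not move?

the blue capsule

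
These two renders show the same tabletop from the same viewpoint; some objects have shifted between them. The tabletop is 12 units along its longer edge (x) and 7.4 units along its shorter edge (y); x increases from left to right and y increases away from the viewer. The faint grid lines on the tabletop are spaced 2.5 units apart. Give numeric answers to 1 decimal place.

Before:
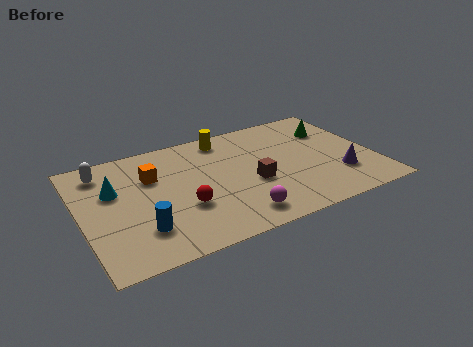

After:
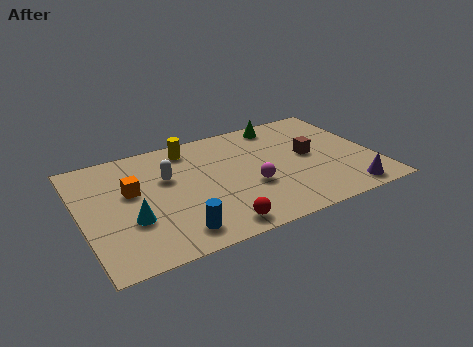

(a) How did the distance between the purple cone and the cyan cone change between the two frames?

-0.6

They were about 9.4 units apart before and 8.8 after — 0.6 units closer together.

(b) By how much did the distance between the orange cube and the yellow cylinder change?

-0.3

Before: roughly 3.5 units apart; after: 3.2. That's 0.3 units closer together.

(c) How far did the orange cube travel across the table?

1.1

From (3.0, 5.0) to (2.1, 4.4), the orange cube covered √(0.9² + 0.6²) ≈ 1.1 units.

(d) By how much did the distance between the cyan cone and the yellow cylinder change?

-0.5

The distance was about 5.1 in the first image and 4.6 in the second, so they moved 0.5 units closer together.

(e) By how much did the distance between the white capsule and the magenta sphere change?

-3.2

They were about 6.9 units apart before and 3.7 after — 3.2 units closer together.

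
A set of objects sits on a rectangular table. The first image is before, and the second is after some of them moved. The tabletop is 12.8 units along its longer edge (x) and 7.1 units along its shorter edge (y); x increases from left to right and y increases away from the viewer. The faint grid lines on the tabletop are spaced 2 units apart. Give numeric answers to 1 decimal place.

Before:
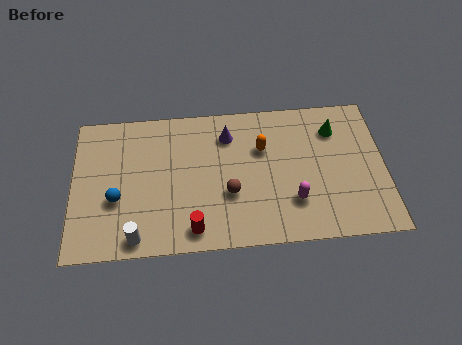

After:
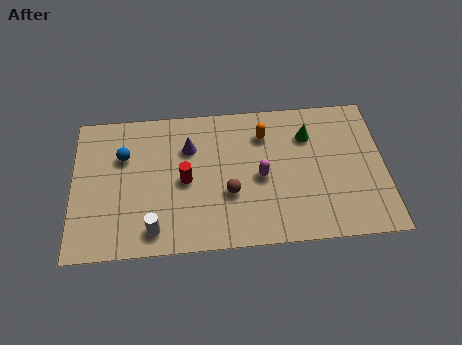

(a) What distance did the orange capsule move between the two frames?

0.7

The orange capsule moved from about (7.8, 4.7) to (7.9, 5.4), a distance of √(0.1² + 0.7²) ≈ 0.7.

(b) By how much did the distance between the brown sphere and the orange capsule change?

+0.7

They were about 2.5 units apart before and 3.2 after — 0.7 units further apart.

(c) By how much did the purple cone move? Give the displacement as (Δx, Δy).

(-1.6, -0.5)

The purple cone was at about (6.4, 5.5) and moved to about (4.8, 5.0).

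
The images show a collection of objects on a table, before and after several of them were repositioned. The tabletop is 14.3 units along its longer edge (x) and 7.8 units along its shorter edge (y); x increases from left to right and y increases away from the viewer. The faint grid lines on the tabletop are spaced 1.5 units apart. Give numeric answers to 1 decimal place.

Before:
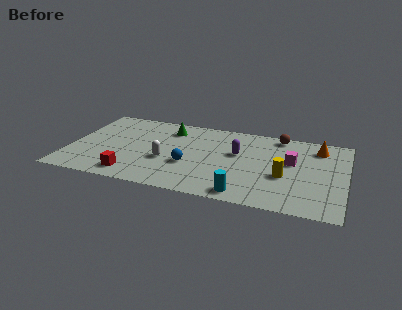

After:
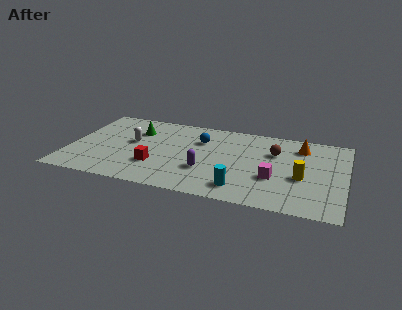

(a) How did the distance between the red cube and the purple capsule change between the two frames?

-3.7

They were about 6.3 units apart before and 2.6 after — 3.7 units closer together.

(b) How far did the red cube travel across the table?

1.6

The red cube moved from about (3.5, 1.2) to (4.6, 2.4), a distance of √(1.1² + 1.2²) ≈ 1.6.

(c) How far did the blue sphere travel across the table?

2.6

From (6.3, 2.9) to (6.7, 5.5), the blue sphere covered √(0.4² + 2.6²) ≈ 2.6 units.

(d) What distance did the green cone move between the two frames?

1.8

From (5.0, 6.2) to (3.3, 5.6), the green cone covered √(1.7² + 0.6²) ≈ 1.8 units.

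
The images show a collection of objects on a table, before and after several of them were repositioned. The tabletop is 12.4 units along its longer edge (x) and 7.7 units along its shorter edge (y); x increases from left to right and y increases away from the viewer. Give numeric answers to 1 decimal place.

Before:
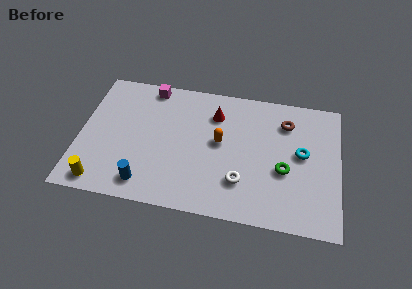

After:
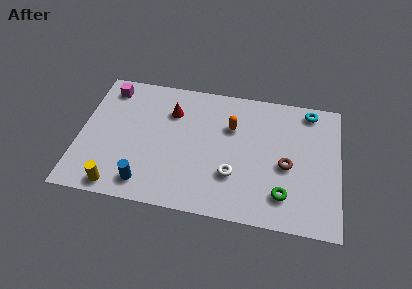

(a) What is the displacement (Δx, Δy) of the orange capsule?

(0.5, 1.0)

The orange capsule started near (6.7, 4.2) and ended near (7.2, 5.2).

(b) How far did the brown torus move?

2.5

The brown torus was near (9.8, 5.9) before and (9.9, 3.4) after, so it travelled √(0.1² + 2.5²) ≈ 2.5 units.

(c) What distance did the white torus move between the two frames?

0.5

The white torus moved from about (7.8, 2.1) to (7.4, 2.4), a distance of √(0.4² + 0.3²) ≈ 0.5.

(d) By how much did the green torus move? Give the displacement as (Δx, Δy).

(0.0, -1.4)

The green torus was at about (9.8, 3.1) and moved to about (9.8, 1.7).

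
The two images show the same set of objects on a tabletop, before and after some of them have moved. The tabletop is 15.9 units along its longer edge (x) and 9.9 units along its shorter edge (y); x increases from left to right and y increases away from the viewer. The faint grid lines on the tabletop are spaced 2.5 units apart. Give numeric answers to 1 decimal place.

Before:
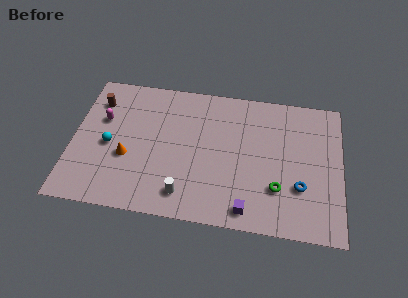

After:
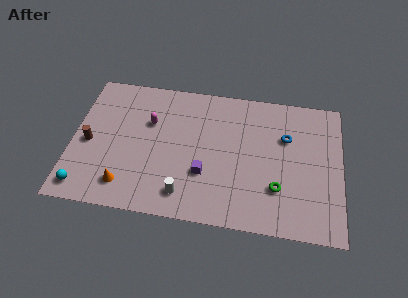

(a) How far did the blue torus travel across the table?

3.5

The blue torus moved from about (13.5, 3.2) to (12.6, 6.6), a distance of √(0.9² + 3.4²) ≈ 3.5.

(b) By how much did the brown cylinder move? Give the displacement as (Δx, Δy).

(-0.3, -3.1)

The brown cylinder was at about (1.3, 7.6) and moved to about (1.0, 4.5).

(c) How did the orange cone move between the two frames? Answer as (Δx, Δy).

(0.0, -2.0)

From the two frames, the orange cone sits at roughly (3.3, 3.8) before and (3.3, 1.8) after.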